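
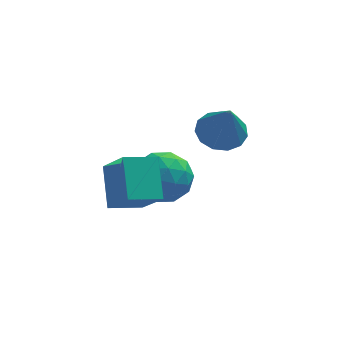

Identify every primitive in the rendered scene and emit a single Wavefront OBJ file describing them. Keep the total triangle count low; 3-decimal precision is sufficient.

v 0.445 0.881 2.051
v 1.368 0.718 1.847
v 0.675 0.059 3.749
v 1.348 1.203 2.084
v 1.041 1.586 2.312
v 0.545 1.746 2.457
v 0.017 1.63 2.473
v -0.376 1.277 2.355
v -0.508 0.798 2.141
v -0.338 0.346 1.898
v 0.081 0.063 1.705
v 0.615 0.04 1.621
v 1.095 0.284 1.674
v -2.498 2.353 -1.136
v -1.551 2.608 -0.428
v -1.669 0.652 -1.632
v -0.722 0.907 -0.924
v -1.799 0.668 -0.43
v -2.312 1.719 -0.123
v -0.908 1.541 -1.937
v -1.421 2.592 -1.63
v -0.569 2.106 -0.923
v -1.119 1.566 0.008
v -2.101 1.694 -2.068
v -2.651 1.154 -1.137
v -2.097 2.63 -0.738
v -1.123 0.63 -1.322
v -1.756 0.489 -1.031
v -1.199 0.639 -0.615
v -2.544 2.107 -0.559
v -1.988 2.257 -0.143
v -2.134 1.117 -0.144
v -1.232 1.003 -1.917
v -0.676 1.153 -1.501
v -2.021 2.621 -1.445
v -1.464 2.771 -1.029
v -1.086 2.143 -1.916
v -0.963 2.485 -0.614
v -0.476 1.485 -0.905
v -0.586 1.858 -1.5
v -0.887 2.476 -1.32
v -1.287 2.168 -0.066
v -0.8 1.167 -0.358
v -1.433 1.027 -0.067
v -1.734 1.645 0.113
v -0.709 1.872 -0.357
v -2.42 2.093 -1.702
v -1.933 1.092 -1.994
v -1.486 1.615 -2.173
v -1.787 2.233 -1.993
v -2.744 1.775 -1.155
v -2.257 0.775 -1.446
v -2.333 0.784 -0.74
v -2.634 1.402 -0.56
v -2.511 1.388 -1.703
v -3.666 -1.655 0.051
v -2.98 -2.652 1.316
v -3.781 -0.283 1.195
v -3.095 -1.28 2.46
v -2.445 -1.26 -0.3
v -1.759 -2.257 0.965
v -2.56 0.112 0.844
v -1.874 -0.885 2.109
f 2 1 4
f 2 4 3
f 4 1 5
f 4 5 3
f 5 1 6
f 5 6 3
f 6 1 7
f 6 7 3
f 7 1 8
f 7 8 3
f 8 1 9
f 8 9 3
f 9 1 10
f 9 10 3
f 10 1 11
f 10 11 3
f 11 1 12
f 11 12 3
f 12 1 13
f 12 13 3
f 13 1 2
f 13 2 3
f 14 51 30
f 51 25 54
f 30 54 19
f 51 54 30
f 14 30 26
f 30 19 31
f 26 31 15
f 30 31 26
f 14 26 35
f 26 15 36
f 35 36 21
f 26 36 35
f 14 35 47
f 35 21 50
f 47 50 24
f 35 50 47
f 14 47 51
f 47 24 55
f 51 55 25
f 47 55 51
f 15 31 42
f 31 19 45
f 42 45 23
f 31 45 42
f 19 54 32
f 54 25 53
f 32 53 18
f 54 53 32
f 25 55 52
f 55 24 48
f 52 48 16
f 55 48 52
f 24 50 49
f 50 21 37
f 49 37 20
f 50 37 49
f 21 36 41
f 36 15 38
f 41 38 22
f 36 38 41
f 17 43 29
f 43 23 44
f 29 44 18
f 43 44 29
f 17 29 27
f 29 18 28
f 27 28 16
f 29 28 27
f 17 27 34
f 27 16 33
f 34 33 20
f 27 33 34
f 17 34 39
f 34 20 40
f 39 40 22
f 34 40 39
f 17 39 43
f 39 22 46
f 43 46 23
f 39 46 43
f 18 44 32
f 44 23 45
f 32 45 19
f 44 45 32
f 16 28 52
f 28 18 53
f 52 53 25
f 28 53 52
f 20 33 49
f 33 16 48
f 49 48 24
f 33 48 49
f 22 40 41
f 40 20 37
f 41 37 21
f 40 37 41
f 23 46 42
f 46 22 38
f 42 38 15
f 46 38 42
f 57 59 56
f 60 57 56
f 56 59 58
f 58 60 56
f 57 63 59
f 61 57 60
f 61 63 57
f 59 63 58
f 62 60 58
f 58 63 62
f 62 61 60
f 63 61 62



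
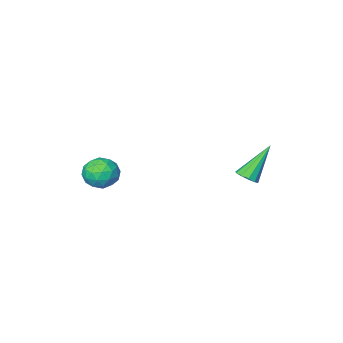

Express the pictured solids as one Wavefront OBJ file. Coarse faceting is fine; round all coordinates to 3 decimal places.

v 1.409 -1.786 -2.217
v 2.204 -1.585 -2.219
v 1.696 -2.915 -1.581
v 2.491 -2.714 -1.583
v 1.963 -2.29 -1.121
v 1.785 -1.592 -1.514
v 2.115 -2.908 -2.286
v 1.937 -2.21 -2.679
v 2.64 -2.278 -2.262
v 2.546 -1.896 -1.542
v 1.354 -2.604 -2.258
v 1.26 -2.222 -1.538
v 1.781 -1.587 -2.274
v 2.119 -2.913 -1.526
v 1.808 -2.664 -1.254
v 2.276 -2.546 -1.256
v 1.535 -1.591 -1.86
v 2.002 -1.473 -1.861
v 1.86 -1.887 -1.215
v 1.898 -3.027 -1.939
v 2.365 -2.909 -1.94
v 1.624 -1.954 -2.544
v 2.092 -1.836 -2.546
v 2.04 -2.613 -2.585
v 2.505 -1.876 -2.3
v 2.674 -2.539 -1.926
v 2.453 -2.653 -2.339
v 2.348 -2.243 -2.571
v 2.449 -1.651 -1.877
v 2.619 -2.315 -1.503
v 2.308 -2.066 -1.232
v 2.203 -1.656 -1.463
v 2.706 -2.059 -1.902
v 1.281 -2.185 -2.297
v 1.451 -2.849 -1.923
v 1.697 -2.844 -2.337
v 1.592 -2.434 -2.568
v 1.226 -1.961 -1.874
v 1.395 -2.624 -1.5
v 1.552 -2.257 -1.229
v 1.447 -1.847 -1.461
v 1.194 -2.441 -1.898
v -2.861 1.012 -1.899
v -2.449 0.874 -1.595
v -3.979 0.968 -0.401
v -2.467 1.201 -1.599
v -2.635 1.456 -1.718
v -2.89 1.541 -1.906
v -3.134 1.424 -2.091
v -3.273 1.149 -2.203
v -3.255 0.822 -2.199
v -3.086 0.568 -2.08
v -2.831 0.483 -1.893
v -2.588 0.6 -1.707
f 1 38 17
f 38 12 41
f 17 41 6
f 38 41 17
f 1 17 13
f 17 6 18
f 13 18 2
f 17 18 13
f 1 13 22
f 13 2 23
f 22 23 8
f 13 23 22
f 1 22 34
f 22 8 37
f 34 37 11
f 22 37 34
f 1 34 38
f 34 11 42
f 38 42 12
f 34 42 38
f 2 18 29
f 18 6 32
f 29 32 10
f 18 32 29
f 6 41 19
f 41 12 40
f 19 40 5
f 41 40 19
f 12 42 39
f 42 11 35
f 39 35 3
f 42 35 39
f 11 37 36
f 37 8 24
f 36 24 7
f 37 24 36
f 8 23 28
f 23 2 25
f 28 25 9
f 23 25 28
f 4 30 16
f 30 10 31
f 16 31 5
f 30 31 16
f 4 16 14
f 16 5 15
f 14 15 3
f 16 15 14
f 4 14 21
f 14 3 20
f 21 20 7
f 14 20 21
f 4 21 26
f 21 7 27
f 26 27 9
f 21 27 26
f 4 26 30
f 26 9 33
f 30 33 10
f 26 33 30
f 5 31 19
f 31 10 32
f 19 32 6
f 31 32 19
f 3 15 39
f 15 5 40
f 39 40 12
f 15 40 39
f 7 20 36
f 20 3 35
f 36 35 11
f 20 35 36
f 9 27 28
f 27 7 24
f 28 24 8
f 27 24 28
f 10 33 29
f 33 9 25
f 29 25 2
f 33 25 29
f 44 43 46
f 44 46 45
f 46 43 47
f 46 47 45
f 47 43 48
f 47 48 45
f 48 43 49
f 48 49 45
f 49 43 50
f 49 50 45
f 50 43 51
f 50 51 45
f 51 43 52
f 51 52 45
f 52 43 53
f 52 53 45
f 53 43 54
f 53 54 45
f 54 43 44
f 54 44 45



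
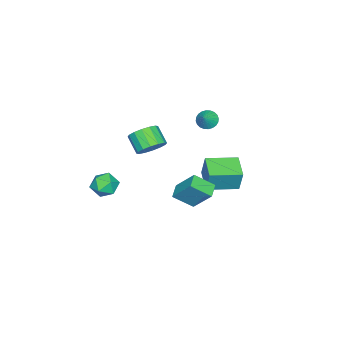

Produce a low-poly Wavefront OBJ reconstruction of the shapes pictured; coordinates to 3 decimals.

v -3.403 2.446 3.381
v -2.926 2.469 2.856
v -2.597 2.574 4.119
v -2.992 2.737 2.881
v -3.12 2.961 2.982
v -3.292 3.106 3.145
v -3.48 3.15 3.343
v -3.657 3.088 3.547
v -3.795 2.927 3.725
v -3.873 2.694 3.852
v -3.88 2.422 3.907
v -3.814 2.154 3.881
v -3.686 1.931 3.78
v -3.514 1.786 3.618
v -3.326 1.741 3.42
v -3.149 1.804 3.216
v -3.011 1.964 3.037
v -2.933 2.198 2.911
v 0.771 0.926 2.914
v 1.626 0.474 2.982
v 1.085 -0.418 3.855
v 0.229 0.034 3.786
v 1.634 0.823 3.344
v 1.093 -0.069 4.216
v 1.41 1.199 3.59
v 0.869 0.307 4.462
v 1.015 1.502 3.654
v 0.474 0.611 4.527
v 0.555 1.651 3.521
v 0.014 0.759 4.393
v 0.152 1.605 3.224
v -0.389 0.714 4.097
v -0.085 1.378 2.845
v -0.626 0.486 3.718
v -0.093 1.029 2.484
v -0.634 0.137 3.356
v 0.131 0.653 2.238
v -0.41 -0.239 3.11
v 0.526 0.349 2.173
v -0.015 -0.542 3.046
v 0.986 0.201 2.307
v 0.445 -0.691 3.179
v 1.389 0.246 2.603
v 0.848 -0.645 3.476
v 0.471 3.783 -0.514
v 1.043 2.686 0.37
v 0.604 5.045 0.966
v 1.176 3.949 1.85
v 1.404 4.031 -0.81
v 1.976 2.935 0.074
v 1.537 5.294 0.67
v 2.109 4.197 1.554
v 3.296 0.178 1.267
v 4.095 0.041 1.755
v 3.525 -1.141 0.525
v 4.324 -1.278 1.013
v 3.487 -1.33 1.451
v 3.346 -0.515 1.91
v 4.274 -0.585 0.37
v 4.133 0.23 0.829
v 4.7 -0.43 1.201
v 4.213 -0.891 1.869
v 3.407 -0.209 0.411
v 2.92 -0.67 1.079
v -3.991 1.779 -2.078
v -3.769 2.141 -0.483
v -5.269 3.422 -2.272
v -5.047 3.783 -0.677
v -2.673 2.757 -2.483
v -2.451 3.118 -0.888
v -3.951 4.399 -2.677
v -3.729 4.761 -1.082
f 2 1 4
f 2 4 3
f 4 1 5
f 4 5 3
f 5 1 6
f 5 6 3
f 6 1 7
f 6 7 3
f 7 1 8
f 7 8 3
f 8 1 9
f 8 9 3
f 9 1 10
f 9 10 3
f 10 1 11
f 10 11 3
f 11 1 12
f 11 12 3
f 12 1 13
f 12 13 3
f 13 1 14
f 13 14 3
f 14 1 15
f 14 15 3
f 15 1 16
f 15 16 3
f 16 1 17
f 16 17 3
f 17 1 18
f 17 18 3
f 18 1 2
f 18 2 3
f 20 19 23
f 20 23 21
f 21 23 24
f 21 24 22
f 23 19 25
f 23 25 24
f 24 25 26
f 24 26 22
f 25 19 27
f 25 27 26
f 26 27 28
f 26 28 22
f 27 19 29
f 27 29 28
f 28 29 30
f 28 30 22
f 29 19 31
f 29 31 30
f 30 31 32
f 30 32 22
f 31 19 33
f 31 33 32
f 32 33 34
f 32 34 22
f 33 19 35
f 33 35 34
f 34 35 36
f 34 36 22
f 35 19 37
f 35 37 36
f 36 37 38
f 36 38 22
f 37 19 39
f 37 39 38
f 38 39 40
f 38 40 22
f 39 19 41
f 39 41 40
f 40 41 42
f 40 42 22
f 41 19 43
f 41 43 42
f 42 43 44
f 42 44 22
f 43 19 20
f 43 20 44
f 44 20 21
f 44 21 22
f 46 48 45
f 49 46 45
f 45 48 47
f 47 49 45
f 46 52 48
f 50 46 49
f 50 52 46
f 48 52 47
f 51 49 47
f 47 52 51
f 51 50 49
f 52 50 51
f 53 64 58
f 53 58 54
f 53 54 60
f 53 60 63
f 53 63 64
f 54 58 62
f 58 64 57
f 64 63 55
f 63 60 59
f 60 54 61
f 56 62 57
f 56 57 55
f 56 55 59
f 56 59 61
f 56 61 62
f 57 62 58
f 55 57 64
f 59 55 63
f 61 59 60
f 62 61 54
f 66 68 65
f 69 66 65
f 65 68 67
f 67 69 65
f 66 72 68
f 70 66 69
f 70 72 66
f 68 72 67
f 71 69 67
f 67 72 71
f 71 70 69
f 72 70 71



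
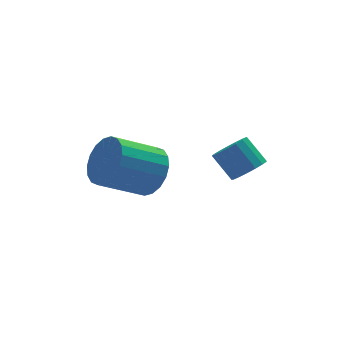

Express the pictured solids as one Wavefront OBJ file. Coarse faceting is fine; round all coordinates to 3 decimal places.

v 2.884 -3.453 -1.204
v 3.531 -3.352 -0.956
v 3.103 -2.646 -0.128
v 2.456 -2.747 -0.376
v 3.493 -3.109 -1.183
v 3.065 -2.402 -0.355
v 3.316 -2.945 -1.415
v 2.888 -2.238 -0.587
v 3.04 -2.897 -1.599
v 2.612 -2.19 -0.771
v 2.728 -2.976 -1.692
v 2.3 -2.269 -0.864
v 2.452 -3.165 -1.673
v 2.024 -2.458 -0.845
v 2.275 -3.42 -1.547
v 1.847 -2.713 -0.719
v 2.237 -3.683 -1.343
v 1.809 -2.976 -0.514
v 2.348 -3.893 -1.106
v 1.92 -3.186 -0.278
v 2.581 -4.002 -0.892
v 2.154 -3.295 -0.064
v 2.884 -3.986 -0.75
v 2.456 -3.279 0.079
v 3.187 -3.847 -0.711
v 2.759 -3.141 0.117
v 3.42 -3.619 -0.786
v 2.992 -2.912 0.042
v 0.116 -1.54 -1.866
v 0.63 -1.4 -0.996
v -1.002 -1.439 -0.025
v -1.516 -1.58 -0.894
v 0.54 -0.975 -1.13
v -1.092 -1.015 -0.159
v 0.366 -0.663 -1.409
v -1.266 -0.703 -0.438
v 0.143 -0.524 -1.779
v -1.49 -0.564 -0.808
v -0.086 -0.587 -2.167
v -1.718 -0.626 -1.195
v -0.275 -0.838 -2.494
v -1.907 -0.878 -1.523
v -0.386 -1.229 -2.697
v -2.018 -1.268 -1.726
v -0.398 -1.681 -2.735
v -2.03 -1.72 -1.764
v -0.308 -2.105 -2.601
v -1.94 -2.145 -1.63
v -0.134 -2.417 -2.322
v -1.766 -2.457 -1.351
v 0.09 -2.556 -1.952
v -1.543 -2.596 -0.981
v 0.318 -2.494 -1.565
v -1.314 -2.533 -0.593
v 0.507 -2.242 -1.237
v -1.125 -2.282 -0.266
v 0.618 -1.852 -1.034
v -1.014 -1.891 -0.063
f 2 1 5
f 2 5 3
f 3 5 6
f 3 6 4
f 5 1 7
f 5 7 6
f 6 7 8
f 6 8 4
f 7 1 9
f 7 9 8
f 8 9 10
f 8 10 4
f 9 1 11
f 9 11 10
f 10 11 12
f 10 12 4
f 11 1 13
f 11 13 12
f 12 13 14
f 12 14 4
f 13 1 15
f 13 15 14
f 14 15 16
f 14 16 4
f 15 1 17
f 15 17 16
f 16 17 18
f 16 18 4
f 17 1 19
f 17 19 18
f 18 19 20
f 18 20 4
f 19 1 21
f 19 21 20
f 20 21 22
f 20 22 4
f 21 1 23
f 21 23 22
f 22 23 24
f 22 24 4
f 23 1 25
f 23 25 24
f 24 25 26
f 24 26 4
f 25 1 27
f 25 27 26
f 26 27 28
f 26 28 4
f 27 1 2
f 27 2 28
f 28 2 3
f 28 3 4
f 30 29 33
f 30 33 31
f 31 33 34
f 31 34 32
f 33 29 35
f 33 35 34
f 34 35 36
f 34 36 32
f 35 29 37
f 35 37 36
f 36 37 38
f 36 38 32
f 37 29 39
f 37 39 38
f 38 39 40
f 38 40 32
f 39 29 41
f 39 41 40
f 40 41 42
f 40 42 32
f 41 29 43
f 41 43 42
f 42 43 44
f 42 44 32
f 43 29 45
f 43 45 44
f 44 45 46
f 44 46 32
f 45 29 47
f 45 47 46
f 46 47 48
f 46 48 32
f 47 29 49
f 47 49 48
f 48 49 50
f 48 50 32
f 49 29 51
f 49 51 50
f 50 51 52
f 50 52 32
f 51 29 53
f 51 53 52
f 52 53 54
f 52 54 32
f 53 29 55
f 53 55 54
f 54 55 56
f 54 56 32
f 55 29 57
f 55 57 56
f 56 57 58
f 56 58 32
f 57 29 30
f 57 30 58
f 58 30 31
f 58 31 32



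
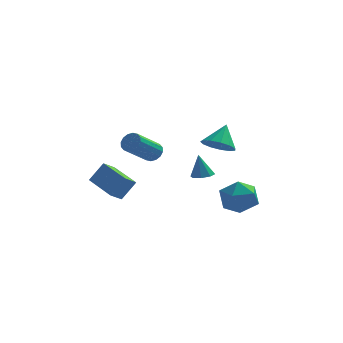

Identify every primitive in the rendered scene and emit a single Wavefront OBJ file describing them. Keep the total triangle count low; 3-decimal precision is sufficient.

v 2.817 -0.583 -1.755
v 3.977 -0.951 -1.676
v 2.363 -2.229 -2.744
v 3.523 -2.597 -2.665
v 2.827 -2.554 -1.664
v 3.108 -1.537 -1.053
v 3.232 -1.643 -3.367
v 3.513 -0.626 -2.756
v 4.234 -1.606 -2.672
v 3.983 -2.169 -1.62
v 2.357 -1.011 -2.8
v 2.106 -1.574 -1.748
v 1.265 -2.459 -0.201
v 1.914 -2.483 -0.081
v 1.015 -2.241 1.201
v 1.753 -2.015 -0.183
v 1.306 -1.808 -0.295
v 0.836 -1.982 -0.352
v 0.616 -2.435 -0.32
v 0.777 -2.903 -0.218
v 1.223 -3.111 -0.106
v 1.694 -2.937 -0.049
v 1.895 1.295 0.361
v 2.516 1.814 -0.26
v 2.305 2.265 1.579
v 2.003 2.071 -0.293
v 1.456 2.081 -0.118
v 1.048 1.843 0.21
v 0.909 1.43 0.585
v 1.084 0.974 0.889
v 1.516 0.621 1.025
v 2.068 0.481 0.951
v 2.566 0.6 0.689
v 2.851 0.94 0.323
v 2.832 1.392 -0.031
v -1.847 3.139 -1.074
v -1.483 3.376 -0.537
v -2.61 2.097 0.79
v -2.973 1.861 0.254
v -1.763 3.596 -0.563
v -2.89 2.317 0.764
v -2.066 3.693 -0.726
v -3.193 2.415 0.601
v -2.309 3.643 -0.982
v -3.436 2.364 0.345
v -2.429 3.457 -1.262
v -3.556 2.178 0.065
v -2.393 3.186 -1.492
v -3.52 1.908 -0.165
v -2.21 2.903 -1.61
v -3.337 1.624 -0.283
v -1.93 2.683 -1.584
v -3.057 1.404 -0.257
v -1.627 2.585 -1.421
v -2.754 1.307 -0.094
v -1.384 2.636 -1.165
v -2.511 1.357 0.162
v -1.264 2.822 -0.885
v -2.391 1.543 0.442
v -1.3 3.092 -0.655
v -2.427 1.814 0.672
v -3.064 -2.448 -2.155
v -3.6 -3.01 -1.608
v -4.387 -0.842 -1.804
v -4.923 -1.404 -1.256
v -2.317 -2.076 -1.044
v -2.853 -2.638 -0.496
v -3.64 -0.47 -0.692
v -4.176 -1.032 -0.145
f 1 12 6
f 1 6 2
f 1 2 8
f 1 8 11
f 1 11 12
f 2 6 10
f 6 12 5
f 12 11 3
f 11 8 7
f 8 2 9
f 4 10 5
f 4 5 3
f 4 3 7
f 4 7 9
f 4 9 10
f 5 10 6
f 3 5 12
f 7 3 11
f 9 7 8
f 10 9 2
f 14 13 16
f 14 16 15
f 16 13 17
f 16 17 15
f 17 13 18
f 17 18 15
f 18 13 19
f 18 19 15
f 19 13 20
f 19 20 15
f 20 13 21
f 20 21 15
f 21 13 22
f 21 22 15
f 22 13 14
f 22 14 15
f 24 23 26
f 24 26 25
f 26 23 27
f 26 27 25
f 27 23 28
f 27 28 25
f 28 23 29
f 28 29 25
f 29 23 30
f 29 30 25
f 30 23 31
f 30 31 25
f 31 23 32
f 31 32 25
f 32 23 33
f 32 33 25
f 33 23 34
f 33 34 25
f 34 23 35
f 34 35 25
f 35 23 24
f 35 24 25
f 37 36 40
f 37 40 38
f 38 40 41
f 38 41 39
f 40 36 42
f 40 42 41
f 41 42 43
f 41 43 39
f 42 36 44
f 42 44 43
f 43 44 45
f 43 45 39
f 44 36 46
f 44 46 45
f 45 46 47
f 45 47 39
f 46 36 48
f 46 48 47
f 47 48 49
f 47 49 39
f 48 36 50
f 48 50 49
f 49 50 51
f 49 51 39
f 50 36 52
f 50 52 51
f 51 52 53
f 51 53 39
f 52 36 54
f 52 54 53
f 53 54 55
f 53 55 39
f 54 36 56
f 54 56 55
f 55 56 57
f 55 57 39
f 56 36 58
f 56 58 57
f 57 58 59
f 57 59 39
f 58 36 60
f 58 60 59
f 59 60 61
f 59 61 39
f 60 36 37
f 60 37 61
f 61 37 38
f 61 38 39
f 63 65 62
f 66 63 62
f 62 65 64
f 64 66 62
f 63 69 65
f 67 63 66
f 67 69 63
f 65 69 64
f 68 66 64
f 64 69 68
f 68 67 66
f 69 67 68



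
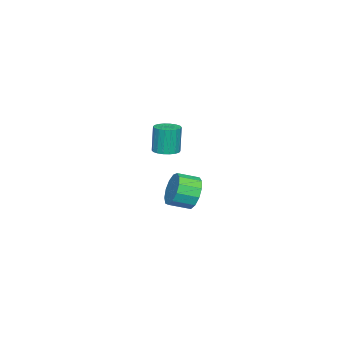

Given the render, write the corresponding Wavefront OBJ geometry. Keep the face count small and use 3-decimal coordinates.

v -2.547 -3.961 -2.306
v -1.98 -3.521 -2.248
v -2.146 -3.519 -0.637
v -2.713 -3.959 -0.694
v -2.226 -3.318 -2.274
v -2.392 -3.315 -0.662
v -2.536 -3.241 -2.306
v -2.701 -3.239 -0.694
v -2.848 -3.308 -2.338
v -3.013 -3.305 -0.726
v -3.1 -3.504 -2.363
v -3.266 -3.501 -0.752
v -3.243 -3.79 -2.378
v -3.408 -3.787 -0.766
v -3.248 -4.111 -2.378
v -3.414 -4.108 -0.766
v -3.114 -4.401 -2.363
v -3.28 -4.399 -0.752
v -2.868 -4.605 -2.338
v -3.034 -4.602 -0.726
v -2.559 -4.681 -2.306
v -2.724 -4.679 -0.694
v -2.247 -4.615 -2.274
v -2.412 -4.612 -0.662
v -1.994 -4.419 -2.248
v -2.16 -4.416 -0.637
v -1.852 -4.133 -2.234
v -2.017 -4.13 -0.622
v -1.846 -3.812 -2.234
v -2.012 -3.809 -0.622
v 3.303 -0.006 -2.003
v 3.909 0.075 -2.757
v 4.483 -0.814 -2.39
v 3.877 -0.894 -1.637
v 4.122 0.378 -2.355
v 4.696 -0.511 -1.988
v 4.074 0.56 -1.841
v 4.649 -0.329 -1.474
v 3.782 0.562 -1.379
v 4.356 -0.327 -1.012
v 3.338 0.384 -1.116
v 3.912 -0.505 -0.749
v 2.882 0.082 -1.134
v 3.457 -0.807 -0.767
v 2.561 -0.247 -1.428
v 3.135 -1.136 -1.061
v 2.474 -0.5 -1.905
v 3.048 -1.389 -1.538
v 2.651 -0.596 -2.413
v 3.225 -1.485 -2.046
v 3.035 -0.504 -2.791
v 3.609 -1.393 -2.424
v 3.504 -0.254 -2.919
v 4.078 -1.143 -2.552
f 2 1 5
f 2 5 3
f 3 5 6
f 3 6 4
f 5 1 7
f 5 7 6
f 6 7 8
f 6 8 4
f 7 1 9
f 7 9 8
f 8 9 10
f 8 10 4
f 9 1 11
f 9 11 10
f 10 11 12
f 10 12 4
f 11 1 13
f 11 13 12
f 12 13 14
f 12 14 4
f 13 1 15
f 13 15 14
f 14 15 16
f 14 16 4
f 15 1 17
f 15 17 16
f 16 17 18
f 16 18 4
f 17 1 19
f 17 19 18
f 18 19 20
f 18 20 4
f 19 1 21
f 19 21 20
f 20 21 22
f 20 22 4
f 21 1 23
f 21 23 22
f 22 23 24
f 22 24 4
f 23 1 25
f 23 25 24
f 24 25 26
f 24 26 4
f 25 1 27
f 25 27 26
f 26 27 28
f 26 28 4
f 27 1 29
f 27 29 28
f 28 29 30
f 28 30 4
f 29 1 2
f 29 2 30
f 30 2 3
f 30 3 4
f 32 31 35
f 32 35 33
f 33 35 36
f 33 36 34
f 35 31 37
f 35 37 36
f 36 37 38
f 36 38 34
f 37 31 39
f 37 39 38
f 38 39 40
f 38 40 34
f 39 31 41
f 39 41 40
f 40 41 42
f 40 42 34
f 41 31 43
f 41 43 42
f 42 43 44
f 42 44 34
f 43 31 45
f 43 45 44
f 44 45 46
f 44 46 34
f 45 31 47
f 45 47 46
f 46 47 48
f 46 48 34
f 47 31 49
f 47 49 48
f 48 49 50
f 48 50 34
f 49 31 51
f 49 51 50
f 50 51 52
f 50 52 34
f 51 31 53
f 51 53 52
f 52 53 54
f 52 54 34
f 53 31 32
f 53 32 54
f 54 32 33
f 54 33 34



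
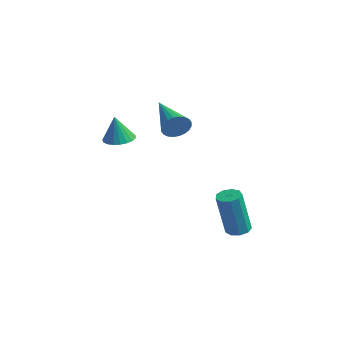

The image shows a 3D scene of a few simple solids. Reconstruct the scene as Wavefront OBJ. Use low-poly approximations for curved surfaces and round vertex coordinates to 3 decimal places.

v 3.526 3.607 -4.289
v 3.851 4.004 -4.202
v 3.999 3.449 -2.224
v 3.674 3.053 -2.311
v 3.515 4.108 -4.148
v 3.663 3.553 -2.17
v 3.184 3.977 -4.16
v 3.332 3.423 -2.182
v 3.013 3.674 -4.232
v 3.161 3.119 -2.254
v 3.083 3.339 -4.331
v 3.23 2.784 -2.353
v 3.359 3.13 -4.411
v 3.507 2.575 -2.432
v 3.714 3.144 -4.433
v 3.862 2.59 -2.455
v 3.981 3.375 -4.388
v 4.129 2.821 -2.41
v 4.035 3.715 -4.297
v 4.183 3.16 -2.319
v -1.664 1.386 -0.719
v -1.195 1.859 -0.649
v -1.616 1.154 0.519
v -1.43 2.004 -0.612
v -1.705 2.043 -0.594
v -1.974 1.967 -0.598
v -2.188 1.792 -0.623
v -2.312 1.546 -0.664
v -2.324 1.272 -0.714
v -2.222 1.018 -0.766
v -2.023 0.827 -0.809
v -1.763 0.734 -0.837
v -1.485 0.752 -0.844
v -1.238 0.881 -0.83
v -1.065 1.096 -0.796
v -0.995 1.362 -0.749
v -1.041 1.632 -0.697
v 1 2.393 0.562
v 1.226 2.64 1.096
v -0.94 2.787 1.198
v 1.218 2.838 0.951
v 1.178 2.969 0.746
v 1.11 3.011 0.514
v 1.026 2.96 0.289
v 0.938 2.822 0.105
v 0.859 2.619 -0.009
v 0.802 2.381 -0.036
v 0.775 2.145 0.029
v 0.783 1.947 0.174
v 0.823 1.817 0.378
v 0.891 1.774 0.611
v 0.975 1.826 0.836
v 1.063 1.964 1.019
v 1.141 2.167 1.133
v 1.199 2.405 1.16
f 2 1 5
f 2 5 3
f 3 5 6
f 3 6 4
f 5 1 7
f 5 7 6
f 6 7 8
f 6 8 4
f 7 1 9
f 7 9 8
f 8 9 10
f 8 10 4
f 9 1 11
f 9 11 10
f 10 11 12
f 10 12 4
f 11 1 13
f 11 13 12
f 12 13 14
f 12 14 4
f 13 1 15
f 13 15 14
f 14 15 16
f 14 16 4
f 15 1 17
f 15 17 16
f 16 17 18
f 16 18 4
f 17 1 19
f 17 19 18
f 18 19 20
f 18 20 4
f 19 1 2
f 19 2 20
f 20 2 3
f 20 3 4
f 22 21 24
f 22 24 23
f 24 21 25
f 24 25 23
f 25 21 26
f 25 26 23
f 26 21 27
f 26 27 23
f 27 21 28
f 27 28 23
f 28 21 29
f 28 29 23
f 29 21 30
f 29 30 23
f 30 21 31
f 30 31 23
f 31 21 32
f 31 32 23
f 32 21 33
f 32 33 23
f 33 21 34
f 33 34 23
f 34 21 35
f 34 35 23
f 35 21 36
f 35 36 23
f 36 21 37
f 36 37 23
f 37 21 22
f 37 22 23
f 39 38 41
f 39 41 40
f 41 38 42
f 41 42 40
f 42 38 43
f 42 43 40
f 43 38 44
f 43 44 40
f 44 38 45
f 44 45 40
f 45 38 46
f 45 46 40
f 46 38 47
f 46 47 40
f 47 38 48
f 47 48 40
f 48 38 49
f 48 49 40
f 49 38 50
f 49 50 40
f 50 38 51
f 50 51 40
f 51 38 52
f 51 52 40
f 52 38 53
f 52 53 40
f 53 38 54
f 53 54 40
f 54 38 55
f 54 55 40
f 55 38 39
f 55 39 40



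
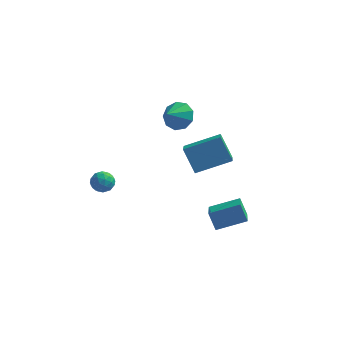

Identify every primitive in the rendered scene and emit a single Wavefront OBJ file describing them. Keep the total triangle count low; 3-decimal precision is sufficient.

v 2.489 -0.315 -0.718
v 4.043 0.356 -0.165
v 2.04 1.462 -1.614
v 3.593 2.133 -1.061
v 2.987 -0.673 -1.679
v 4.54 -0.002 -1.126
v 2.537 1.104 -2.575
v 4.091 1.775 -2.022
v -4.39 1.437 -0.363
v -3.742 1.619 -0.065
v -3.898 0.461 -0.835
v -3.25 0.643 -0.537
v -3.808 0.431 -0.105
v -4.111 1.035 0.186
v -3.529 1.045 -1.086
v -3.832 1.649 -0.795
v -3.21 1.377 -0.512
v -3.382 0.998 0.094
v -4.258 1.082 -0.994
v -4.43 0.703 -0.388
v -4.109 1.614 -0.173
v -3.531 0.466 -0.727
v -3.859 0.341 -0.473
v -3.478 0.448 -0.298
v -4.326 1.27 -0.025
v -3.945 1.377 0.15
v -3.984 0.679 0.127
v -3.695 0.703 -1.05
v -3.314 0.81 -0.875
v -4.162 1.632 -0.602
v -3.781 1.739 -0.427
v -3.656 1.401 -1.027
v -3.415 1.579 -0.26
v -3.126 1.005 -0.538
v -3.29 1.241 -0.861
v -3.469 1.596 -0.689
v -3.517 1.356 0.096
v -3.228 0.781 -0.181
v -3.555 0.657 0.073
v -3.734 1.012 0.244
v -3.204 1.213 -0.166
v -4.412 1.299 -0.719
v -4.123 0.724 -0.996
v -3.906 1.068 -1.144
v -4.085 1.423 -0.973
v -4.514 1.075 -0.362
v -4.225 0.501 -0.64
v -4.171 0.484 -0.211
v -4.35 0.839 -0.039
v -4.436 0.867 -0.734
v 0.11 3.304 1.7
v 0.507 1.763 2.563
v 1.937 4.188 2.438
v 2.334 2.648 3.301
v 0.926 2.752 0.339
v 1.323 1.212 1.202
v 2.753 3.637 1.077
v 3.15 2.096 1.94
v -0.484 4.305 3.377
v 0.427 3.971 3.378
v -0.856 3.295 4.123
v 0.335 4.383 3.89
v -0.139 4.758 4.162
v -0.775 4.922 4.067
v -1.275 4.797 3.649
v -1.404 4.442 3.103
v -1.104 4.023 2.686
v -0.513 3.736 2.592
v 0.092 3.716 2.865
f 2 4 1
f 5 2 1
f 1 4 3
f 3 5 1
f 2 8 4
f 6 2 5
f 6 8 2
f 4 8 3
f 7 5 3
f 3 8 7
f 7 6 5
f 8 6 7
f 9 46 25
f 46 20 49
f 25 49 14
f 46 49 25
f 9 25 21
f 25 14 26
f 21 26 10
f 25 26 21
f 9 21 30
f 21 10 31
f 30 31 16
f 21 31 30
f 9 30 42
f 30 16 45
f 42 45 19
f 30 45 42
f 9 42 46
f 42 19 50
f 46 50 20
f 42 50 46
f 10 26 37
f 26 14 40
f 37 40 18
f 26 40 37
f 14 49 27
f 49 20 48
f 27 48 13
f 49 48 27
f 20 50 47
f 50 19 43
f 47 43 11
f 50 43 47
f 19 45 44
f 45 16 32
f 44 32 15
f 45 32 44
f 16 31 36
f 31 10 33
f 36 33 17
f 31 33 36
f 12 38 24
f 38 18 39
f 24 39 13
f 38 39 24
f 12 24 22
f 24 13 23
f 22 23 11
f 24 23 22
f 12 22 29
f 22 11 28
f 29 28 15
f 22 28 29
f 12 29 34
f 29 15 35
f 34 35 17
f 29 35 34
f 12 34 38
f 34 17 41
f 38 41 18
f 34 41 38
f 13 39 27
f 39 18 40
f 27 40 14
f 39 40 27
f 11 23 47
f 23 13 48
f 47 48 20
f 23 48 47
f 15 28 44
f 28 11 43
f 44 43 19
f 28 43 44
f 17 35 36
f 35 15 32
f 36 32 16
f 35 32 36
f 18 41 37
f 41 17 33
f 37 33 10
f 41 33 37
f 52 54 51
f 55 52 51
f 51 54 53
f 53 55 51
f 52 58 54
f 56 52 55
f 56 58 52
f 54 58 53
f 57 55 53
f 53 58 57
f 57 56 55
f 58 56 57
f 60 59 62
f 60 62 61
f 62 59 63
f 62 63 61
f 63 59 64
f 63 64 61
f 64 59 65
f 64 65 61
f 65 59 66
f 65 66 61
f 66 59 67
f 66 67 61
f 67 59 68
f 67 68 61
f 68 59 69
f 68 69 61
f 69 59 60
f 69 60 61



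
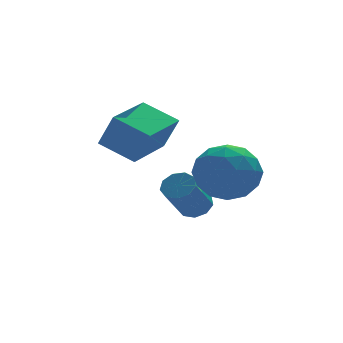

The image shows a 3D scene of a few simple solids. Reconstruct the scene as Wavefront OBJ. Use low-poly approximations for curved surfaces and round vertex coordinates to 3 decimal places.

v 0.821 -2.065 -1.345
v 1.16 -1.755 -0.944
v 0.338 -2.426 0.267
v -0.001 -2.735 -0.135
v 0.824 -1.532 -1.048
v 0.001 -2.202 0.162
v 0.486 -1.558 -1.292
v -0.336 -2.228 -0.082
v 0.305 -1.821 -1.561
v -0.517 -2.491 -0.35
v 0.366 -2.198 -1.729
v -0.457 -2.869 -0.518
v 0.64 -2.513 -1.717
v -0.183 -3.183 -0.506
v 0.998 -2.618 -1.531
v 0.176 -3.289 -0.321
v 1.274 -2.464 -1.259
v 0.451 -3.135 -0.048
v 1.338 -2.123 -1.027
v 0.515 -2.794 0.184
v -2.769 -3.378 2.228
v -2.413 -3.787 3.398
v -1.394 -2.053 2.273
v -1.038 -2.462 3.443
v -1.902 -4.258 1.657
v -1.546 -4.667 2.827
v -0.527 -2.933 1.702
v -0.171 -3.342 2.872
v 0.443 -3.322 0.033
v 1.119 -2.651 0.707
v 1.401 -4.849 0.593
v 2.077 -4.178 1.267
v 0.954 -4.337 1.541
v 0.361 -3.393 1.195
v 2.159 -4.107 0.105
v 1.566 -3.163 -0.241
v 2.179 -3.136 0.752
v 1.434 -3.278 1.639
v 1.086 -4.222 -0.339
v 0.341 -4.364 0.548
v 0.697 -2.852 0.321
v 1.823 -4.648 0.979
v 1.163 -4.741 1.14
v 1.56 -4.347 1.537
v 0.252 -3.288 0.607
v 0.649 -2.894 1.004
v 0.552 -3.885 1.494
v 1.871 -4.606 0.296
v 2.268 -4.212 0.693
v 0.96 -3.153 -0.237
v 1.357 -2.759 0.16
v 1.968 -3.615 -0.194
v 1.717 -2.743 0.743
v 2.281 -3.641 1.073
v 2.328 -3.599 0.39
v 1.98 -3.044 0.186
v 1.28 -2.826 1.265
v 1.843 -3.724 1.594
v 1.183 -3.817 1.755
v 0.834 -3.262 1.552
v 1.903 -3.112 1.291
v 0.677 -3.776 -0.294
v 1.24 -4.674 0.035
v 1.686 -4.238 -0.252
v 1.337 -3.683 -0.455
v 0.239 -3.859 0.227
v 0.803 -4.757 0.557
v 0.54 -4.456 1.114
v 0.192 -3.901 0.91
v 0.617 -4.388 0.009
f 2 1 5
f 2 5 3
f 3 5 6
f 3 6 4
f 5 1 7
f 5 7 6
f 6 7 8
f 6 8 4
f 7 1 9
f 7 9 8
f 8 9 10
f 8 10 4
f 9 1 11
f 9 11 10
f 10 11 12
f 10 12 4
f 11 1 13
f 11 13 12
f 12 13 14
f 12 14 4
f 13 1 15
f 13 15 14
f 14 15 16
f 14 16 4
f 15 1 17
f 15 17 16
f 16 17 18
f 16 18 4
f 17 1 19
f 17 19 18
f 18 19 20
f 18 20 4
f 19 1 2
f 19 2 20
f 20 2 3
f 20 3 4
f 22 24 21
f 25 22 21
f 21 24 23
f 23 25 21
f 22 28 24
f 26 22 25
f 26 28 22
f 24 28 23
f 27 25 23
f 23 28 27
f 27 26 25
f 28 26 27
f 29 66 45
f 66 40 69
f 45 69 34
f 66 69 45
f 29 45 41
f 45 34 46
f 41 46 30
f 45 46 41
f 29 41 50
f 41 30 51
f 50 51 36
f 41 51 50
f 29 50 62
f 50 36 65
f 62 65 39
f 50 65 62
f 29 62 66
f 62 39 70
f 66 70 40
f 62 70 66
f 30 46 57
f 46 34 60
f 57 60 38
f 46 60 57
f 34 69 47
f 69 40 68
f 47 68 33
f 69 68 47
f 40 70 67
f 70 39 63
f 67 63 31
f 70 63 67
f 39 65 64
f 65 36 52
f 64 52 35
f 65 52 64
f 36 51 56
f 51 30 53
f 56 53 37
f 51 53 56
f 32 58 44
f 58 38 59
f 44 59 33
f 58 59 44
f 32 44 42
f 44 33 43
f 42 43 31
f 44 43 42
f 32 42 49
f 42 31 48
f 49 48 35
f 42 48 49
f 32 49 54
f 49 35 55
f 54 55 37
f 49 55 54
f 32 54 58
f 54 37 61
f 58 61 38
f 54 61 58
f 33 59 47
f 59 38 60
f 47 60 34
f 59 60 47
f 31 43 67
f 43 33 68
f 67 68 40
f 43 68 67
f 35 48 64
f 48 31 63
f 64 63 39
f 48 63 64
f 37 55 56
f 55 35 52
f 56 52 36
f 55 52 56
f 38 61 57
f 61 37 53
f 57 53 30
f 61 53 57



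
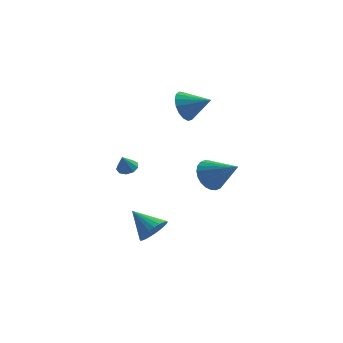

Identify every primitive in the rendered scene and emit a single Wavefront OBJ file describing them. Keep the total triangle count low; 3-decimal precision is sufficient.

v -1.513 -3.766 -4.108
v -1.147 -4.17 -3.271
v -2.807 -2.874 -3.112
v -0.938 -3.842 -3.294
v -0.817 -3.501 -3.441
v -0.802 -3.201 -3.69
v -0.895 -2.987 -4.002
v -1.083 -2.891 -4.331
v -1.335 -2.929 -4.626
v -1.616 -3.094 -4.842
v -1.88 -3.361 -4.946
v -2.089 -3.69 -4.923
v -2.21 -4.03 -4.775
v -2.225 -4.33 -4.527
v -2.132 -4.544 -4.214
v -1.944 -4.64 -3.886
v -1.691 -4.603 -3.591
v -1.411 -4.438 -3.375
v -3.373 -0.092 -1.256
v -2.826 0.177 -1.029
v -3.607 -0.488 -0.224
v -3.163 0.465 -0.994
v -3.598 0.493 -1.082
v -3.928 0.247 -1.251
v -3.998 -0.157 -1.423
v -3.776 -0.53 -1.516
v -3.365 -0.699 -1.488
v -2.958 -0.583 -1.351
v -2.745 -0.237 -1.17
v -0.201 0.72 3.399
v 0.307 1.006 2.502
v 1.301 0.38 4.141
v 0.274 1.442 2.768
v 0.132 1.713 3.179
v -0.086 1.756 3.641
v -0.331 1.562 4.046
v -0.546 1.175 4.304
v -0.682 0.683 4.354
v -0.708 0.201 4.185
v -0.617 -0.163 3.836
v -0.432 -0.325 3.387
v -0.193 -0.247 2.94
v 0.043 0.052 2.599
v 0.224 0.505 2.44
v 1.45 -1.96 -0.551
v 2.18 -1.434 -1.148
v 3.01 -2.74 0.671
v 2.093 -1.146 -0.852
v 1.908 -0.982 -0.511
v 1.653 -0.967 -0.176
v 1.367 -1.103 0.102
v 1.094 -1.37 0.281
v 0.875 -1.726 0.334
v 0.743 -2.118 0.251
v 0.719 -2.485 0.047
v 0.806 -2.773 -0.249
v 0.992 -2.937 -0.59
v 1.246 -2.952 -0.925
v 1.532 -2.816 -1.203
v 1.805 -2.55 -1.382
v 2.024 -2.193 -1.435
v 2.156 -1.802 -1.352
f 2 1 4
f 2 4 3
f 4 1 5
f 4 5 3
f 5 1 6
f 5 6 3
f 6 1 7
f 6 7 3
f 7 1 8
f 7 8 3
f 8 1 9
f 8 9 3
f 9 1 10
f 9 10 3
f 10 1 11
f 10 11 3
f 11 1 12
f 11 12 3
f 12 1 13
f 12 13 3
f 13 1 14
f 13 14 3
f 14 1 15
f 14 15 3
f 15 1 16
f 15 16 3
f 16 1 17
f 16 17 3
f 17 1 18
f 17 18 3
f 18 1 2
f 18 2 3
f 20 19 22
f 20 22 21
f 22 19 23
f 22 23 21
f 23 19 24
f 23 24 21
f 24 19 25
f 24 25 21
f 25 19 26
f 25 26 21
f 26 19 27
f 26 27 21
f 27 19 28
f 27 28 21
f 28 19 29
f 28 29 21
f 29 19 20
f 29 20 21
f 31 30 33
f 31 33 32
f 33 30 34
f 33 34 32
f 34 30 35
f 34 35 32
f 35 30 36
f 35 36 32
f 36 30 37
f 36 37 32
f 37 30 38
f 37 38 32
f 38 30 39
f 38 39 32
f 39 30 40
f 39 40 32
f 40 30 41
f 40 41 32
f 41 30 42
f 41 42 32
f 42 30 43
f 42 43 32
f 43 30 44
f 43 44 32
f 44 30 31
f 44 31 32
f 46 45 48
f 46 48 47
f 48 45 49
f 48 49 47
f 49 45 50
f 49 50 47
f 50 45 51
f 50 51 47
f 51 45 52
f 51 52 47
f 52 45 53
f 52 53 47
f 53 45 54
f 53 54 47
f 54 45 55
f 54 55 47
f 55 45 56
f 55 56 47
f 56 45 57
f 56 57 47
f 57 45 58
f 57 58 47
f 58 45 59
f 58 59 47
f 59 45 60
f 59 60 47
f 60 45 61
f 60 61 47
f 61 45 62
f 61 62 47
f 62 45 46
f 62 46 47



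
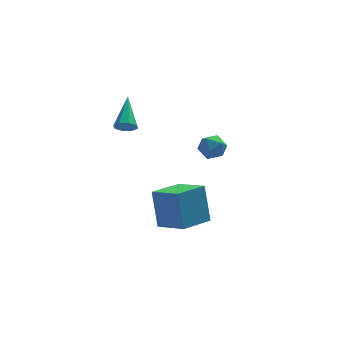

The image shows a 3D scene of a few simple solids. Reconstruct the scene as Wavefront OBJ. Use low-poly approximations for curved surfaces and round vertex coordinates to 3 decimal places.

v -0.145 -3.961 -4.243
v -0.222 -3.118 -2.365
v -1.066 -2.65 -4.869
v -1.142 -1.806 -2.991
v 1.382 -3.054 -4.589
v 1.306 -2.21 -2.711
v 0.462 -1.742 -5.215
v 0.385 -0.899 -3.337
v 1.757 -0.028 -0.899
v 2.441 -0.265 -0.614
v 1.759 -0.995 -1.706
v 2.443 -1.232 -1.421
v 1.801 -1.284 -0.984
v 1.8 -0.686 -0.486
v 2.4 -0.574 -1.834
v 2.399 0.024 -1.336
v 2.839 -0.602 -1.192
v 2.468 -1.041 -0.667
v 1.732 -0.219 -1.653
v 1.361 -0.658 -1.128
v -2.299 -1.573 1.588
v -1.953 -1.392 1.16
v -1.841 -0.027 2.612
v -2.369 -1.241 1.118
v -2.743 -1.285 1.352
v -2.858 -1.497 1.724
v -2.645 -1.754 2.017
v -2.23 -1.905 2.059
v -1.855 -1.861 1.825
v -1.741 -1.649 1.453
f 2 4 1
f 5 2 1
f 1 4 3
f 3 5 1
f 2 8 4
f 6 2 5
f 6 8 2
f 4 8 3
f 7 5 3
f 3 8 7
f 7 6 5
f 8 6 7
f 9 20 14
f 9 14 10
f 9 10 16
f 9 16 19
f 9 19 20
f 10 14 18
f 14 20 13
f 20 19 11
f 19 16 15
f 16 10 17
f 12 18 13
f 12 13 11
f 12 11 15
f 12 15 17
f 12 17 18
f 13 18 14
f 11 13 20
f 15 11 19
f 17 15 16
f 18 17 10
f 22 21 24
f 22 24 23
f 24 21 25
f 24 25 23
f 25 21 26
f 25 26 23
f 26 21 27
f 26 27 23
f 27 21 28
f 27 28 23
f 28 21 29
f 28 29 23
f 29 21 30
f 29 30 23
f 30 21 22
f 30 22 23



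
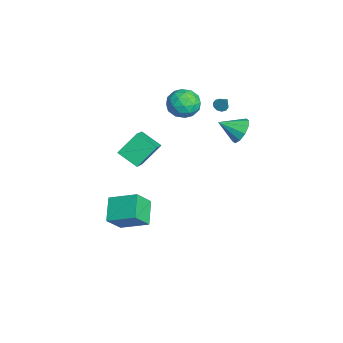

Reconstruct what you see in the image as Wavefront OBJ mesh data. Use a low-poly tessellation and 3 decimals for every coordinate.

v -0.27 3.276 3.251
v 0.718 3.115 3.12
v -0.39 1.884 4.069
v 0.643 3.434 3.651
v 0.22 3.692 4.03
v -0.391 3.792 4.111
v -0.956 3.695 3.863
v -1.259 3.438 3.382
v -1.184 3.119 2.85
v -0.761 2.86 2.472
v -0.15 2.761 2.391
v 0.415 2.858 2.638
v 0.798 -4.093 2.728
v 2.19 -4.489 3.62
v 0.31 -2.874 4.032
v 1.703 -3.27 4.923
v 1.597 -2.97 1.977
v 2.99 -3.366 2.868
v 1.11 -1.751 3.28
v 2.502 -2.147 4.172
v -3.396 0.972 4.413
v -2.429 0.803 3.744
v -3.971 -0.823 4.036
v -3.004 -0.992 3.367
v -2.899 -0.88 4.545
v -2.544 0.229 4.778
v -3.856 -0.249 3.002
v -3.501 0.86 3.235
v -2.713 0.048 2.872
v -2.122 -0.342 3.826
v -4.278 0.322 3.954
v -3.687 -0.068 4.908
v -2.862 1.045 4.112
v -3.538 -1.065 3.668
v -3.476 -0.999 4.361
v -2.908 -1.099 3.967
v -2.93 0.708 4.72
v -2.361 0.609 4.327
v -2.638 -0.381 4.797
v -4.039 -0.629 3.453
v -3.47 -0.728 3.06
v -3.492 1.079 3.813
v -2.924 0.979 3.419
v -3.762 0.361 2.983
v -2.461 0.502 3.206
v -2.799 -0.553 2.984
v -3.299 -0.116 2.769
v -3.091 0.536 2.907
v -2.113 0.273 3.767
v -2.451 -0.782 3.545
v -2.389 -0.717 4.237
v -2.181 -0.064 4.374
v -2.28 -0.171 3.254
v -3.949 0.762 4.235
v -4.287 -0.293 4.013
v -4.219 0.044 3.406
v -4.011 0.697 3.543
v -3.601 0.533 4.796
v -3.939 -0.522 4.574
v -3.309 -0.556 4.873
v -3.101 0.096 5.011
v -4.12 0.151 4.526
v -3.466 2.385 3.372
v -3.02 2.392 3.086
v -2.834 2.735 4.368
v -3.156 2.689 3.069
v -3.411 2.87 3.167
v -3.687 2.866 3.343
v -3.878 2.678 3.531
v -3.912 2.378 3.658
v -3.776 2.081 3.676
v -3.521 1.9 3.578
v -3.245 1.904 3.401
v -3.054 2.092 3.213
v -1.632 -4.035 -4.529
v -0.851 -2.273 -3.672
v -0.052 -4.272 -5.482
v 0.729 -2.51 -4.624
v -0.989 -4.95 -3.236
v -0.208 -3.188 -2.378
v 0.591 -5.187 -4.188
v 1.372 -3.425 -3.331
f 2 1 4
f 2 4 3
f 4 1 5
f 4 5 3
f 5 1 6
f 5 6 3
f 6 1 7
f 6 7 3
f 7 1 8
f 7 8 3
f 8 1 9
f 8 9 3
f 9 1 10
f 9 10 3
f 10 1 11
f 10 11 3
f 11 1 12
f 11 12 3
f 12 1 2
f 12 2 3
f 14 16 13
f 17 14 13
f 13 16 15
f 15 17 13
f 14 20 16
f 18 14 17
f 18 20 14
f 16 20 15
f 19 17 15
f 15 20 19
f 19 18 17
f 20 18 19
f 21 58 37
f 58 32 61
f 37 61 26
f 58 61 37
f 21 37 33
f 37 26 38
f 33 38 22
f 37 38 33
f 21 33 42
f 33 22 43
f 42 43 28
f 33 43 42
f 21 42 54
f 42 28 57
f 54 57 31
f 42 57 54
f 21 54 58
f 54 31 62
f 58 62 32
f 54 62 58
f 22 38 49
f 38 26 52
f 49 52 30
f 38 52 49
f 26 61 39
f 61 32 60
f 39 60 25
f 61 60 39
f 32 62 59
f 62 31 55
f 59 55 23
f 62 55 59
f 31 57 56
f 57 28 44
f 56 44 27
f 57 44 56
f 28 43 48
f 43 22 45
f 48 45 29
f 43 45 48
f 24 50 36
f 50 30 51
f 36 51 25
f 50 51 36
f 24 36 34
f 36 25 35
f 34 35 23
f 36 35 34
f 24 34 41
f 34 23 40
f 41 40 27
f 34 40 41
f 24 41 46
f 41 27 47
f 46 47 29
f 41 47 46
f 24 46 50
f 46 29 53
f 50 53 30
f 46 53 50
f 25 51 39
f 51 30 52
f 39 52 26
f 51 52 39
f 23 35 59
f 35 25 60
f 59 60 32
f 35 60 59
f 27 40 56
f 40 23 55
f 56 55 31
f 40 55 56
f 29 47 48
f 47 27 44
f 48 44 28
f 47 44 48
f 30 53 49
f 53 29 45
f 49 45 22
f 53 45 49
f 64 63 66
f 64 66 65
f 66 63 67
f 66 67 65
f 67 63 68
f 67 68 65
f 68 63 69
f 68 69 65
f 69 63 70
f 69 70 65
f 70 63 71
f 70 71 65
f 71 63 72
f 71 72 65
f 72 63 73
f 72 73 65
f 73 63 74
f 73 74 65
f 74 63 64
f 74 64 65
f 76 78 75
f 79 76 75
f 75 78 77
f 77 79 75
f 76 82 78
f 80 76 79
f 80 82 76
f 78 82 77
f 81 79 77
f 77 82 81
f 81 80 79
f 82 80 81



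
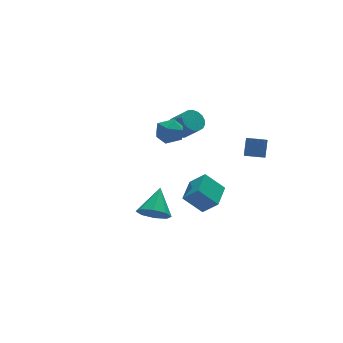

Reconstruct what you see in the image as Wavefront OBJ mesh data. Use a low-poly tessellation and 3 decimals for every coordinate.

v -4.199 -4.478 -0.106
v -3.348 -5.103 -0.198
v -3.181 -3.262 1.046
v -3.378 -4.533 -0.774
v -3.889 -3.93 -0.959
v -4.581 -3.648 -0.644
v -5.05 -3.852 -0.014
v -5.02 -4.423 0.562
v -4.51 -5.026 0.747
v -3.817 -5.307 0.432
v 2.641 -3.966 2.427
v 3.232 -3.955 2.156
v 3.69 -3.343 3.183
v 3.099 -3.354 3.453
v 3.005 -3.591 2.04
v 3.463 -2.979 3.067
v 2.608 -3.402 2.105
v 3.066 -2.79 3.132
v 2.226 -3.477 2.321
v 2.684 -2.865 3.347
v 2.038 -3.781 2.585
v 2.497 -3.169 3.612
v 2.132 -4.171 2.776
v 2.591 -3.559 3.803
v 2.465 -4.466 2.803
v 2.923 -3.854 3.83
v 2.879 -4.526 2.654
v 3.338 -3.914 3.681
v 3.182 -4.325 2.399
v 3.641 -3.713 3.425
v -0.39 2.988 1.954
v 0.478 3.433 1.561
v -0.058 1.567 1.079
v 0.81 2.012 0.686
v 0.763 1.762 1.706
v 0.558 2.64 2.247
v -0.138 2.36 0.393
v -0.343 3.238 0.934
v 0.633 3.045 0.596
v 1.191 2.675 1.408
v -0.771 2.325 1.232
v -0.213 1.955 2.044
v 1.715 4.182 0.178
v 2.308 4.754 0.425
v 2.798 3.749 1.57
v 2.205 3.178 1.322
v 2.004 4.848 0.638
v 2.494 3.844 1.783
v 1.643 4.811 0.76
v 2.134 3.807 1.905
v 1.297 4.649 0.766
v 1.787 3.645 1.911
v 1.033 4.395 0.656
v 1.523 3.39 1.801
v 0.904 4.098 0.451
v 1.394 3.094 1.596
v 0.936 3.818 0.192
v 1.426 2.814 1.337
v 1.122 3.611 -0.07
v 1.612 2.606 1.075
v 1.426 3.516 -0.283
v 1.916 2.512 0.862
v 1.786 3.553 -0.405
v 2.277 2.549 0.74
v 2.133 3.715 -0.411
v 2.623 2.711 0.734
v 2.397 3.97 -0.301
v 2.887 2.965 0.844
v 2.526 4.266 -0.096
v 3.016 3.262 1.049
v 2.494 4.546 0.163
v 2.984 3.542 1.308
v 0.504 -1.48 -3.663
v -0.531 -0.809 -2.494
v 1.648 -0.168 -3.404
v 0.612 0.504 -2.235
v 1.168 -2.264 -2.625
v 0.132 -1.592 -1.456
v 2.311 -0.951 -2.366
v 1.276 -0.28 -1.197
f 2 1 4
f 2 4 3
f 4 1 5
f 4 5 3
f 5 1 6
f 5 6 3
f 6 1 7
f 6 7 3
f 7 1 8
f 7 8 3
f 8 1 9
f 8 9 3
f 9 1 10
f 9 10 3
f 10 1 2
f 10 2 3
f 12 11 15
f 12 15 13
f 13 15 16
f 13 16 14
f 15 11 17
f 15 17 16
f 16 17 18
f 16 18 14
f 17 11 19
f 17 19 18
f 18 19 20
f 18 20 14
f 19 11 21
f 19 21 20
f 20 21 22
f 20 22 14
f 21 11 23
f 21 23 22
f 22 23 24
f 22 24 14
f 23 11 25
f 23 25 24
f 24 25 26
f 24 26 14
f 25 11 27
f 25 27 26
f 26 27 28
f 26 28 14
f 27 11 29
f 27 29 28
f 28 29 30
f 28 30 14
f 29 11 12
f 29 12 30
f 30 12 13
f 30 13 14
f 31 42 36
f 31 36 32
f 31 32 38
f 31 38 41
f 31 41 42
f 32 36 40
f 36 42 35
f 42 41 33
f 41 38 37
f 38 32 39
f 34 40 35
f 34 35 33
f 34 33 37
f 34 37 39
f 34 39 40
f 35 40 36
f 33 35 42
f 37 33 41
f 39 37 38
f 40 39 32
f 44 43 47
f 44 47 45
f 45 47 48
f 45 48 46
f 47 43 49
f 47 49 48
f 48 49 50
f 48 50 46
f 49 43 51
f 49 51 50
f 50 51 52
f 50 52 46
f 51 43 53
f 51 53 52
f 52 53 54
f 52 54 46
f 53 43 55
f 53 55 54
f 54 55 56
f 54 56 46
f 55 43 57
f 55 57 56
f 56 57 58
f 56 58 46
f 57 43 59
f 57 59 58
f 58 59 60
f 58 60 46
f 59 43 61
f 59 61 60
f 60 61 62
f 60 62 46
f 61 43 63
f 61 63 62
f 62 63 64
f 62 64 46
f 63 43 65
f 63 65 64
f 64 65 66
f 64 66 46
f 65 43 67
f 65 67 66
f 66 67 68
f 66 68 46
f 67 43 69
f 67 69 68
f 68 69 70
f 68 70 46
f 69 43 71
f 69 71 70
f 70 71 72
f 70 72 46
f 71 43 44
f 71 44 72
f 72 44 45
f 72 45 46
f 74 76 73
f 77 74 73
f 73 76 75
f 75 77 73
f 74 80 76
f 78 74 77
f 78 80 74
f 76 80 75
f 79 77 75
f 75 80 79
f 79 78 77
f 80 78 79



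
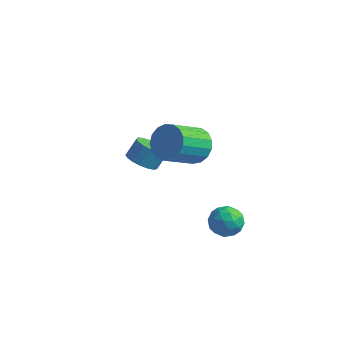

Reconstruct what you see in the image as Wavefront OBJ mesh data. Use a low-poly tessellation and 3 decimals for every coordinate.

v 2.096 -0.735 2.961
v 2.552 -0.277 3.839
v 2.021 -2.008 5.017
v 1.564 -2.465 4.139
v 2.057 -0.114 3.856
v 1.526 -1.844 5.034
v 1.571 -0.092 3.668
v 1.04 -1.823 4.846
v 1.205 -0.218 3.318
v 0.674 -1.949 4.497
v 1.043 -0.462 2.887
v 0.512 -2.193 4.065
v 1.122 -0.769 2.472
v 0.591 -2.499 3.65
v 1.424 -1.067 2.169
v 0.893 -2.798 3.348
v 1.88 -1.29 2.048
v 1.349 -3.021 3.226
v 2.385 -1.385 2.136
v 1.854 -3.116 3.314
v 2.824 -1.332 2.413
v 2.293 -3.062 3.591
v 3.096 -1.141 2.815
v 2.565 -2.872 3.993
v 3.139 -0.858 3.251
v 2.608 -2.588 4.429
v 2.943 -0.546 3.62
v 2.412 -2.276 4.798
v -1.774 0.108 -0.645
v -0.928 0.296 -0.985
v -0.681 0.939 -0.015
v -1.526 0.752 0.325
v -1.182 0.627 -1.14
v -0.934 1.271 -0.17
v -1.57 0.84 -1.182
v -1.323 1.483 -0.212
v -2.006 0.885 -1.101
v -1.758 1.528 -0.131
v -2.388 0.752 -0.915
v -2.14 1.396 0.055
v -2.629 0.472 -0.668
v -2.382 1.115 0.302
v -2.675 0.108 -0.415
v -2.427 0.752 0.555
v -2.514 -0.255 -0.215
v -2.266 0.388 0.755
v -2.183 -0.536 -0.113
v -1.936 0.108 0.857
v -1.759 -0.668 -0.134
v -1.512 -0.025 0.836
v -1.338 -0.623 -0.271
v -1.091 0.02 0.699
v -1.017 -0.41 -0.494
v -0.769 0.233 0.476
v -0.869 -0.079 -0.752
v -0.622 0.564 0.218
v 3.114 -0.037 -3.038
v 3.417 0.444 -2.229
v 4.103 -1.244 -2.691
v 4.406 -0.763 -1.882
v 3.487 -1.125 -1.927
v 2.876 -0.378 -2.141
v 4.644 -0.422 -2.779
v 4.033 0.325 -2.993
v 4.363 0.206 -2.069
v 3.648 -0.228 -1.543
v 3.872 -0.572 -3.377
v 3.157 -1.006 -2.851
v 3.179 0.31 -2.664
v 4.341 -1.11 -2.256
v 3.801 -1.322 -2.282
v 3.979 -1.04 -1.807
v 2.861 -0.173 -2.612
v 3.039 0.109 -2.137
v 3.08 -0.813 -1.959
v 4.481 -0.909 -2.783
v 4.659 -0.627 -2.308
v 3.541 0.24 -3.113
v 3.719 0.522 -2.638
v 4.44 0.013 -2.961
v 3.913 0.453 -2.095
v 4.494 -0.257 -1.891
v 4.634 -0.057 -2.418
v 4.275 0.382 -2.544
v 3.493 0.197 -1.785
v 4.074 -0.513 -1.581
v 3.534 -0.725 -1.607
v 3.174 -0.286 -1.734
v 4.048 0.057 -1.691
v 3.446 -0.287 -3.339
v 4.027 -0.997 -3.135
v 4.346 -0.514 -3.186
v 3.986 -0.075 -3.313
v 3.026 -0.543 -3.029
v 3.607 -1.253 -2.825
v 3.245 -1.182 -2.376
v 2.886 -0.743 -2.502
v 3.472 -0.857 -3.229
f 2 1 5
f 2 5 3
f 3 5 6
f 3 6 4
f 5 1 7
f 5 7 6
f 6 7 8
f 6 8 4
f 7 1 9
f 7 9 8
f 8 9 10
f 8 10 4
f 9 1 11
f 9 11 10
f 10 11 12
f 10 12 4
f 11 1 13
f 11 13 12
f 12 13 14
f 12 14 4
f 13 1 15
f 13 15 14
f 14 15 16
f 14 16 4
f 15 1 17
f 15 17 16
f 16 17 18
f 16 18 4
f 17 1 19
f 17 19 18
f 18 19 20
f 18 20 4
f 19 1 21
f 19 21 20
f 20 21 22
f 20 22 4
f 21 1 23
f 21 23 22
f 22 23 24
f 22 24 4
f 23 1 25
f 23 25 24
f 24 25 26
f 24 26 4
f 25 1 27
f 25 27 26
f 26 27 28
f 26 28 4
f 27 1 2
f 27 2 28
f 28 2 3
f 28 3 4
f 30 29 33
f 30 33 31
f 31 33 34
f 31 34 32
f 33 29 35
f 33 35 34
f 34 35 36
f 34 36 32
f 35 29 37
f 35 37 36
f 36 37 38
f 36 38 32
f 37 29 39
f 37 39 38
f 38 39 40
f 38 40 32
f 39 29 41
f 39 41 40
f 40 41 42
f 40 42 32
f 41 29 43
f 41 43 42
f 42 43 44
f 42 44 32
f 43 29 45
f 43 45 44
f 44 45 46
f 44 46 32
f 45 29 47
f 45 47 46
f 46 47 48
f 46 48 32
f 47 29 49
f 47 49 48
f 48 49 50
f 48 50 32
f 49 29 51
f 49 51 50
f 50 51 52
f 50 52 32
f 51 29 53
f 51 53 52
f 52 53 54
f 52 54 32
f 53 29 55
f 53 55 54
f 54 55 56
f 54 56 32
f 55 29 30
f 55 30 56
f 56 30 31
f 56 31 32
f 57 94 73
f 94 68 97
f 73 97 62
f 94 97 73
f 57 73 69
f 73 62 74
f 69 74 58
f 73 74 69
f 57 69 78
f 69 58 79
f 78 79 64
f 69 79 78
f 57 78 90
f 78 64 93
f 90 93 67
f 78 93 90
f 57 90 94
f 90 67 98
f 94 98 68
f 90 98 94
f 58 74 85
f 74 62 88
f 85 88 66
f 74 88 85
f 62 97 75
f 97 68 96
f 75 96 61
f 97 96 75
f 68 98 95
f 98 67 91
f 95 91 59
f 98 91 95
f 67 93 92
f 93 64 80
f 92 80 63
f 93 80 92
f 64 79 84
f 79 58 81
f 84 81 65
f 79 81 84
f 60 86 72
f 86 66 87
f 72 87 61
f 86 87 72
f 60 72 70
f 72 61 71
f 70 71 59
f 72 71 70
f 60 70 77
f 70 59 76
f 77 76 63
f 70 76 77
f 60 77 82
f 77 63 83
f 82 83 65
f 77 83 82
f 60 82 86
f 82 65 89
f 86 89 66
f 82 89 86
f 61 87 75
f 87 66 88
f 75 88 62
f 87 88 75
f 59 71 95
f 71 61 96
f 95 96 68
f 71 96 95
f 63 76 92
f 76 59 91
f 92 91 67
f 76 91 92
f 65 83 84
f 83 63 80
f 84 80 64
f 83 80 84
f 66 89 85
f 89 65 81
f 85 81 58
f 89 81 85



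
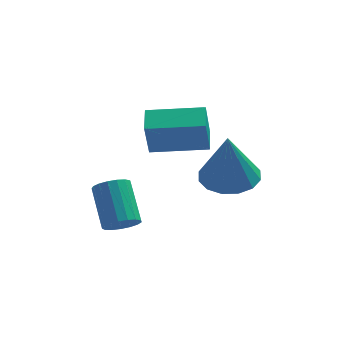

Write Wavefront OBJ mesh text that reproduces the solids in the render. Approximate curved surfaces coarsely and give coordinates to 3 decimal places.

v 0.781 1.66 0.525
v 1.821 1.894 0.619
v 0.679 1.26 2.655
v 1.558 2.376 0.696
v 1.087 2.665 0.728
v 0.534 2.685 0.705
v 0.047 2.43 0.634
v -0.243 1.969 0.534
v -0.258 1.425 0.431
v 0.005 0.944 0.353
v 0.476 0.655 0.322
v 1.029 0.635 0.344
v 1.516 0.889 0.416
v 1.806 1.35 0.516
v -2.821 0.027 -0.732
v -2.556 0.465 -1.165
v -2.914 1.751 -0.08
v -3.179 1.313 0.352
v -2.865 0.451 -1.249
v -3.223 1.737 -0.165
v -3.164 0.34 -1.216
v -3.522 1.626 -0.131
v -3.384 0.157 -1.072
v -3.742 1.443 0.013
v -3.476 -0.056 -0.849
v -3.833 1.23 0.235
v -3.417 -0.25 -0.601
v -3.774 1.036 0.484
v -3.222 -0.38 -0.382
v -3.579 0.906 0.703
v -2.935 -0.417 -0.244
v -3.292 0.869 0.841
v -2.622 -0.352 -0.217
v -2.979 0.934 0.868
v -2.355 -0.201 -0.309
v -2.712 1.085 0.776
v -2.194 0.003 -0.498
v -2.552 1.289 0.587
v -2.177 0.212 -0.74
v -2.535 1.498 0.345
v -2.308 0.379 -0.981
v -2.666 1.665 0.104
v -1.907 3.547 0.473
v -2.07 3.158 1.923
v -1.877 4.579 0.753
v -2.04 4.19 2.203
v 0.18 3.43 0.677
v 0.017 3.041 2.127
v 0.21 4.462 0.957
v 0.047 4.073 2.407
f 2 1 4
f 2 4 3
f 4 1 5
f 4 5 3
f 5 1 6
f 5 6 3
f 6 1 7
f 6 7 3
f 7 1 8
f 7 8 3
f 8 1 9
f 8 9 3
f 9 1 10
f 9 10 3
f 10 1 11
f 10 11 3
f 11 1 12
f 11 12 3
f 12 1 13
f 12 13 3
f 13 1 14
f 13 14 3
f 14 1 2
f 14 2 3
f 16 15 19
f 16 19 17
f 17 19 20
f 17 20 18
f 19 15 21
f 19 21 20
f 20 21 22
f 20 22 18
f 21 15 23
f 21 23 22
f 22 23 24
f 22 24 18
f 23 15 25
f 23 25 24
f 24 25 26
f 24 26 18
f 25 15 27
f 25 27 26
f 26 27 28
f 26 28 18
f 27 15 29
f 27 29 28
f 28 29 30
f 28 30 18
f 29 15 31
f 29 31 30
f 30 31 32
f 30 32 18
f 31 15 33
f 31 33 32
f 32 33 34
f 32 34 18
f 33 15 35
f 33 35 34
f 34 35 36
f 34 36 18
f 35 15 37
f 35 37 36
f 36 37 38
f 36 38 18
f 37 15 39
f 37 39 38
f 38 39 40
f 38 40 18
f 39 15 41
f 39 41 40
f 40 41 42
f 40 42 18
f 41 15 16
f 41 16 42
f 42 16 17
f 42 17 18
f 44 46 43
f 47 44 43
f 43 46 45
f 45 47 43
f 44 50 46
f 48 44 47
f 48 50 44
f 46 50 45
f 49 47 45
f 45 50 49
f 49 48 47
f 50 48 49



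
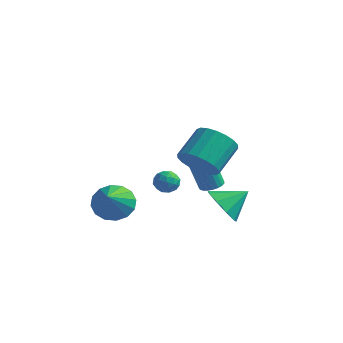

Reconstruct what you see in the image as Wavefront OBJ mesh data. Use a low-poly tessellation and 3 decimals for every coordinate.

v 2.603 -0.654 2.846
v 2.971 -1.204 3.568
v 2.986 0.104 4.557
v 2.617 0.654 3.834
v 3.328 -1.056 3.367
v 3.343 0.252 4.356
v 3.542 -0.829 3.063
v 3.557 0.48 4.051
v 3.57 -0.566 2.715
v 3.585 0.742 3.704
v 3.406 -0.321 2.394
v 3.421 0.987 3.382
v 3.083 -0.142 2.162
v 3.098 1.166 3.15
v 2.665 -0.065 2.065
v 2.68 1.243 3.054
v 2.234 -0.104 2.123
v 2.249 1.204 3.112
v 1.877 -0.252 2.324
v 1.892 1.056 3.313
v 1.663 -0.48 2.629
v 1.678 0.829 3.617
v 1.635 -0.742 2.976
v 1.65 0.566 3.965
v 1.799 -0.987 3.298
v 1.814 0.321 4.286
v 2.122 -1.166 3.53
v 2.137 0.142 4.518
v 2.54 -1.243 3.626
v 2.555 0.065 4.615
v 0.492 3.233 -0.435
v 1.055 3.219 -0.299
v 0.672 2.892 1.251
v 0.108 2.907 1.115
v 1.001 3.451 -0.263
v 0.618 3.124 1.287
v 0.859 3.646 -0.258
v 0.476 3.319 1.293
v 0.653 3.769 -0.282
v 0.27 3.442 1.268
v 0.419 3.8 -0.334
v 0.036 3.473 1.217
v 0.198 3.733 -0.402
v -0.185 3.406 1.148
v 0.028 3.579 -0.477
v -0.355 3.252 1.073
v -0.063 3.366 -0.544
v -0.446 3.039 1.006
v -0.057 3.13 -0.593
v -0.44 2.803 0.958
v 0.043 2.911 -0.614
v -0.34 2.585 0.937
v 0.221 2.749 -0.604
v -0.162 2.422 0.946
v 0.446 2.67 -0.565
v 0.063 2.343 0.985
v 0.678 2.689 -0.504
v 0.295 2.362 1.046
v 0.879 2.801 -0.431
v 0.496 2.475 1.12
v 1.012 2.989 -0.358
v 0.629 2.662 1.192
v -1.835 3.418 -0.313
v -1.301 3.248 -0.646
v -2.439 2.972 -1.054
v -1.905 2.802 -1.387
v -2.039 2.514 -0.818
v -1.666 2.79 -0.36
v -2.074 3.43 -1.34
v -1.701 3.706 -0.882
v -1.449 3.256 -1.281
v -1.427 2.69 -0.958
v -2.313 3.53 -0.742
v -2.291 2.964 -0.419
v -1.515 3.372 -0.415
v -2.225 2.848 -1.285
v -2.304 2.679 -0.951
v -1.99 2.579 -1.147
v -1.729 3.102 -0.246
v -1.415 3.003 -0.442
v -1.85 2.572 -0.543
v -2.325 3.217 -1.258
v -2.011 3.118 -1.454
v -1.75 3.641 -0.553
v -1.436 3.541 -0.749
v -1.89 3.648 -1.157
v -1.288 3.277 -0.984
v -1.643 3.015 -1.419
v -1.743 3.384 -1.391
v -1.523 3.546 -1.122
v -1.275 2.944 -0.794
v -1.631 2.682 -1.23
v -1.709 2.513 -0.895
v -1.49 2.675 -0.626
v -1.362 2.949 -1.167
v -2.109 3.538 -0.47
v -2.465 3.276 -0.906
v -2.25 3.545 -1.074
v -2.031 3.707 -0.805
v -2.097 3.205 -0.281
v -2.452 2.943 -0.716
v -2.217 2.674 -0.578
v -1.997 2.836 -0.309
v -2.378 3.271 -0.533
v -2.61 0.297 -1.284
v -1.816 0.263 -1.891
v -1.75 -1.177 -0.076
v -1.698 0.621 -1.536
v -1.825 0.893 -1.114
v -2.162 1.005 -0.738
v -2.619 0.927 -0.508
v -3.074 0.681 -0.485
v -3.404 0.331 -0.677
v -3.521 -0.028 -1.031
v -3.394 -0.3 -1.453
v -3.057 -0.412 -1.83
v -2.6 -0.334 -2.06
v -2.146 -0.087 -2.082
v 1.519 2.556 -1.172
v 2.136 2.766 -1.996
v 2.261 3.464 -0.388
v 1.576 3.216 -1.988
v 0.99 3.357 -1.598
v 0.651 3.124 -1.009
v 0.719 2.625 -0.496
v 1.161 2.094 -0.3
v 1.771 1.78 -0.512
v 2.263 1.828 -1.033
v 2.407 2.218 -1.619
f 2 1 5
f 2 5 3
f 3 5 6
f 3 6 4
f 5 1 7
f 5 7 6
f 6 7 8
f 6 8 4
f 7 1 9
f 7 9 8
f 8 9 10
f 8 10 4
f 9 1 11
f 9 11 10
f 10 11 12
f 10 12 4
f 11 1 13
f 11 13 12
f 12 13 14
f 12 14 4
f 13 1 15
f 13 15 14
f 14 15 16
f 14 16 4
f 15 1 17
f 15 17 16
f 16 17 18
f 16 18 4
f 17 1 19
f 17 19 18
f 18 19 20
f 18 20 4
f 19 1 21
f 19 21 20
f 20 21 22
f 20 22 4
f 21 1 23
f 21 23 22
f 22 23 24
f 22 24 4
f 23 1 25
f 23 25 24
f 24 25 26
f 24 26 4
f 25 1 27
f 25 27 26
f 26 27 28
f 26 28 4
f 27 1 29
f 27 29 28
f 28 29 30
f 28 30 4
f 29 1 2
f 29 2 30
f 30 2 3
f 30 3 4
f 32 31 35
f 32 35 33
f 33 35 36
f 33 36 34
f 35 31 37
f 35 37 36
f 36 37 38
f 36 38 34
f 37 31 39
f 37 39 38
f 38 39 40
f 38 40 34
f 39 31 41
f 39 41 40
f 40 41 42
f 40 42 34
f 41 31 43
f 41 43 42
f 42 43 44
f 42 44 34
f 43 31 45
f 43 45 44
f 44 45 46
f 44 46 34
f 45 31 47
f 45 47 46
f 46 47 48
f 46 48 34
f 47 31 49
f 47 49 48
f 48 49 50
f 48 50 34
f 49 31 51
f 49 51 50
f 50 51 52
f 50 52 34
f 51 31 53
f 51 53 52
f 52 53 54
f 52 54 34
f 53 31 55
f 53 55 54
f 54 55 56
f 54 56 34
f 55 31 57
f 55 57 56
f 56 57 58
f 56 58 34
f 57 31 59
f 57 59 58
f 58 59 60
f 58 60 34
f 59 31 61
f 59 61 60
f 60 61 62
f 60 62 34
f 61 31 32
f 61 32 62
f 62 32 33
f 62 33 34
f 63 100 79
f 100 74 103
f 79 103 68
f 100 103 79
f 63 79 75
f 79 68 80
f 75 80 64
f 79 80 75
f 63 75 84
f 75 64 85
f 84 85 70
f 75 85 84
f 63 84 96
f 84 70 99
f 96 99 73
f 84 99 96
f 63 96 100
f 96 73 104
f 100 104 74
f 96 104 100
f 64 80 91
f 80 68 94
f 91 94 72
f 80 94 91
f 68 103 81
f 103 74 102
f 81 102 67
f 103 102 81
f 74 104 101
f 104 73 97
f 101 97 65
f 104 97 101
f 73 99 98
f 99 70 86
f 98 86 69
f 99 86 98
f 70 85 90
f 85 64 87
f 90 87 71
f 85 87 90
f 66 92 78
f 92 72 93
f 78 93 67
f 92 93 78
f 66 78 76
f 78 67 77
f 76 77 65
f 78 77 76
f 66 76 83
f 76 65 82
f 83 82 69
f 76 82 83
f 66 83 88
f 83 69 89
f 88 89 71
f 83 89 88
f 66 88 92
f 88 71 95
f 92 95 72
f 88 95 92
f 67 93 81
f 93 72 94
f 81 94 68
f 93 94 81
f 65 77 101
f 77 67 102
f 101 102 74
f 77 102 101
f 69 82 98
f 82 65 97
f 98 97 73
f 82 97 98
f 71 89 90
f 89 69 86
f 90 86 70
f 89 86 90
f 72 95 91
f 95 71 87
f 91 87 64
f 95 87 91
f 106 105 108
f 106 108 107
f 108 105 109
f 108 109 107
f 109 105 110
f 109 110 107
f 110 105 111
f 110 111 107
f 111 105 112
f 111 112 107
f 112 105 113
f 112 113 107
f 113 105 114
f 113 114 107
f 114 105 115
f 114 115 107
f 115 105 116
f 115 116 107
f 116 105 117
f 116 117 107
f 117 105 118
f 117 118 107
f 118 105 106
f 118 106 107
f 120 119 122
f 120 122 121
f 122 119 123
f 122 123 121
f 123 119 124
f 123 124 121
f 124 119 125
f 124 125 121
f 125 119 126
f 125 126 121
f 126 119 127
f 126 127 121
f 127 119 128
f 127 128 121
f 128 119 129
f 128 129 121
f 129 119 120
f 129 120 121



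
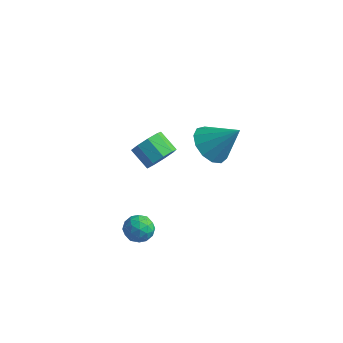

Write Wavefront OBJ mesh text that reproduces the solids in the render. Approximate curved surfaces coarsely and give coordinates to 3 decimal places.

v -0.618 2.752 0.441
v 0.138 2.88 -0.306
v 0.618 3.148 1.759
v -0.118 3.42 -0.229
v -0.532 3.748 0.061
v -0.974 3.76 0.471
v -1.303 3.452 0.871
v -1.414 2.921 1.135
v -1.272 2.336 1.178
v -0.922 1.884 0.987
v -0.476 1.707 0.623
v -0.075 1.861 0.2
v 0.154 2.299 -0.146
v -0.868 -2.6 -0.318
v -0.531 -3.145 -0.681
v -1.689 -2.535 -1.179
v -1.352 -3.08 -1.542
v -1.698 -3.219 -0.907
v -1.191 -3.259 -0.375
v -1.029 -2.421 -1.485
v -0.522 -2.461 -0.953
v -0.63 -3.034 -1.402
v -1.044 -3.527 -1.045
v -1.176 -2.153 -0.815
v -1.59 -2.646 -0.458
v -0.628 -2.878 -0.424
v -1.592 -2.802 -1.436
v -1.796 -2.884 -1.063
v -1.597 -3.204 -1.276
v -1.016 -2.945 -0.244
v -0.817 -3.265 -0.458
v -1.503 -3.309 -0.591
v -1.403 -2.415 -1.402
v -1.204 -2.735 -1.616
v -0.623 -2.476 -0.584
v -0.424 -2.796 -0.797
v -0.717 -2.371 -1.269
v -0.488 -3.133 -1.061
v -0.97 -3.095 -1.567
v -0.781 -2.707 -1.533
v -0.483 -2.731 -1.221
v -0.731 -3.423 -0.851
v -1.213 -3.385 -1.357
v -1.417 -3.467 -0.984
v -1.118 -3.49 -0.672
v -0.789 -3.358 -1.275
v -1.007 -2.295 -0.503
v -1.489 -2.257 -1.009
v -1.102 -2.19 -1.188
v -0.803 -2.213 -0.876
v -1.25 -2.585 -0.293
v -1.732 -2.547 -0.799
v -1.737 -2.949 -0.639
v -1.439 -2.973 -0.327
v -1.431 -2.322 -0.585
v -1.093 -0.872 2.314
v -0.781 -1.245 2.963
v -1.695 -0.98 3.554
v -2.007 -0.608 2.906
v -0.63 -0.712 2.959
v -1.543 -0.447 3.55
v -0.695 -0.254 2.654
v -1.608 0.01 3.245
v -0.946 -0.086 2.19
v -1.86 0.179 2.781
v -1.266 -0.285 1.784
v -2.18 -0.021 2.375
v -1.505 -0.76 1.626
v -2.419 -0.495 2.218
v -1.552 -1.287 1.791
v -2.465 -1.022 2.382
v -1.383 -1.62 2.2
v -2.297 -1.355 2.791
v -1.079 -1.603 2.663
v -1.993 -1.339 3.254
f 2 1 4
f 2 4 3
f 4 1 5
f 4 5 3
f 5 1 6
f 5 6 3
f 6 1 7
f 6 7 3
f 7 1 8
f 7 8 3
f 8 1 9
f 8 9 3
f 9 1 10
f 9 10 3
f 10 1 11
f 10 11 3
f 11 1 12
f 11 12 3
f 12 1 13
f 12 13 3
f 13 1 2
f 13 2 3
f 14 51 30
f 51 25 54
f 30 54 19
f 51 54 30
f 14 30 26
f 30 19 31
f 26 31 15
f 30 31 26
f 14 26 35
f 26 15 36
f 35 36 21
f 26 36 35
f 14 35 47
f 35 21 50
f 47 50 24
f 35 50 47
f 14 47 51
f 47 24 55
f 51 55 25
f 47 55 51
f 15 31 42
f 31 19 45
f 42 45 23
f 31 45 42
f 19 54 32
f 54 25 53
f 32 53 18
f 54 53 32
f 25 55 52
f 55 24 48
f 52 48 16
f 55 48 52
f 24 50 49
f 50 21 37
f 49 37 20
f 50 37 49
f 21 36 41
f 36 15 38
f 41 38 22
f 36 38 41
f 17 43 29
f 43 23 44
f 29 44 18
f 43 44 29
f 17 29 27
f 29 18 28
f 27 28 16
f 29 28 27
f 17 27 34
f 27 16 33
f 34 33 20
f 27 33 34
f 17 34 39
f 34 20 40
f 39 40 22
f 34 40 39
f 17 39 43
f 39 22 46
f 43 46 23
f 39 46 43
f 18 44 32
f 44 23 45
f 32 45 19
f 44 45 32
f 16 28 52
f 28 18 53
f 52 53 25
f 28 53 52
f 20 33 49
f 33 16 48
f 49 48 24
f 33 48 49
f 22 40 41
f 40 20 37
f 41 37 21
f 40 37 41
f 23 46 42
f 46 22 38
f 42 38 15
f 46 38 42
f 57 56 60
f 57 60 58
f 58 60 61
f 58 61 59
f 60 56 62
f 60 62 61
f 61 62 63
f 61 63 59
f 62 56 64
f 62 64 63
f 63 64 65
f 63 65 59
f 64 56 66
f 64 66 65
f 65 66 67
f 65 67 59
f 66 56 68
f 66 68 67
f 67 68 69
f 67 69 59
f 68 56 70
f 68 70 69
f 69 70 71
f 69 71 59
f 70 56 72
f 70 72 71
f 71 72 73
f 71 73 59
f 72 56 74
f 72 74 73
f 73 74 75
f 73 75 59
f 74 56 57
f 74 57 75
f 75 57 58
f 75 58 59



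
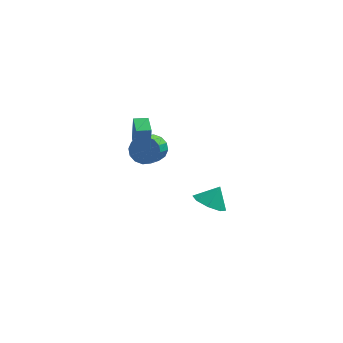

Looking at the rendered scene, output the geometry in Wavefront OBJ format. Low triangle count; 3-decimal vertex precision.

v 2.522 -3.566 0.223
v 3.397 -3.761 -0.147
v 3.038 -3.094 1.197
v 3.15 -3.089 -0.342
v 2.534 -2.696 -0.206
v 1.912 -2.813 0.181
v 1.646 -3.371 0.592
v 1.894 -4.044 0.787
v 2.509 -4.436 0.651
v 3.132 -4.319 0.264
v -1.168 3.971 -1.535
v -0.365 4.002 -1.067
v -0.689 2.9 -0.437
v -1.492 2.869 -0.905
v -0.677 4.249 -0.796
v -1.001 3.147 -0.166
v -1.12 4.421 -0.722
v -1.444 3.319 -0.093
v -1.577 4.473 -0.867
v -1.9 3.371 -0.237
v -1.924 4.39 -1.19
v -2.247 3.288 -0.56
v -2.068 4.195 -1.606
v -2.392 3.093 -0.976
v -1.971 3.94 -2.003
v -2.295 2.838 -1.373
v -1.659 3.693 -2.274
v -1.983 2.591 -1.644
v -1.216 3.521 -2.347
v -1.54 2.419 -1.718
v -0.76 3.469 -2.203
v -1.083 2.367 -1.573
v -0.413 3.552 -1.88
v -0.736 2.45 -1.25
v -0.268 3.747 -1.464
v -0.592 2.645 -0.834
v -1.741 0.551 0.849
v -1.662 0.506 2.516
v -2.036 1.806 0.896
v -1.956 1.761 2.564
v -0.944 0.739 0.816
v -0.864 0.694 2.484
v -1.238 1.994 0.864
v -1.159 1.949 2.531
f 2 1 4
f 2 4 3
f 4 1 5
f 4 5 3
f 5 1 6
f 5 6 3
f 6 1 7
f 6 7 3
f 7 1 8
f 7 8 3
f 8 1 9
f 8 9 3
f 9 1 10
f 9 10 3
f 10 1 2
f 10 2 3
f 12 11 15
f 12 15 13
f 13 15 16
f 13 16 14
f 15 11 17
f 15 17 16
f 16 17 18
f 16 18 14
f 17 11 19
f 17 19 18
f 18 19 20
f 18 20 14
f 19 11 21
f 19 21 20
f 20 21 22
f 20 22 14
f 21 11 23
f 21 23 22
f 22 23 24
f 22 24 14
f 23 11 25
f 23 25 24
f 24 25 26
f 24 26 14
f 25 11 27
f 25 27 26
f 26 27 28
f 26 28 14
f 27 11 29
f 27 29 28
f 28 29 30
f 28 30 14
f 29 11 31
f 29 31 30
f 30 31 32
f 30 32 14
f 31 11 33
f 31 33 32
f 32 33 34
f 32 34 14
f 33 11 35
f 33 35 34
f 34 35 36
f 34 36 14
f 35 11 12
f 35 12 36
f 36 12 13
f 36 13 14
f 38 40 37
f 41 38 37
f 37 40 39
f 39 41 37
f 38 44 40
f 42 38 41
f 42 44 38
f 40 44 39
f 43 41 39
f 39 44 43
f 43 42 41
f 44 42 43



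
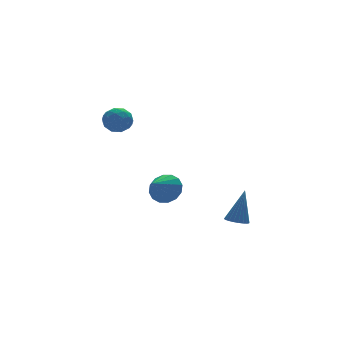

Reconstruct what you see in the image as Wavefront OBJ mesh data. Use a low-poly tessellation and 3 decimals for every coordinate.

v 2.049 -0.219 -4.204
v 2.638 -0.012 -4.419
v 2.671 0.019 -2.276
v 2.509 0.21 -4.405
v 2.31 0.367 -4.36
v 2.071 0.435 -4.292
v 1.829 0.403 -4.21
v 1.62 0.277 -4.127
v 1.477 0.075 -4.056
v 1.421 -0.172 -4.008
v 1.461 -0.426 -3.989
v 1.59 -0.648 -4.003
v 1.789 -0.805 -4.048
v 2.028 -0.873 -4.117
v 2.27 -0.841 -4.199
v 2.479 -0.714 -4.281
v 2.622 -0.512 -4.352
v 2.678 -0.266 -4.401
v -3.81 2.751 2.83
v -2.985 2.661 2.852
v -3.955 1.599 3.508
v -3.13 1.509 3.53
v -3.493 2.113 3.969
v -3.404 2.825 3.55
v -3.536 1.435 2.81
v -3.447 2.147 2.391
v -2.815 1.848 2.84
v -2.789 2.266 3.557
v -4.151 1.994 2.803
v -4.125 2.412 3.52
v -3.385 2.807 2.781
v -3.555 1.453 3.579
v -3.769 1.808 3.837
v -3.284 1.755 3.85
v -3.631 2.903 3.192
v -3.146 2.85 3.205
v -3.445 2.528 3.862
v -3.794 1.41 3.155
v -3.309 1.357 3.168
v -3.656 2.505 2.51
v -3.171 2.452 2.523
v -3.495 1.732 2.498
v -2.8 2.276 2.787
v -2.885 1.599 3.186
v -3.124 1.556 2.762
v -3.072 1.974 2.516
v -2.785 2.522 3.209
v -2.87 1.845 3.607
v -3.083 2.2 3.865
v -3.031 2.618 3.619
v -2.685 2.044 3.201
v -4.07 2.415 2.753
v -4.155 1.738 3.151
v -3.909 1.642 2.741
v -3.857 2.06 2.495
v -4.055 2.661 3.174
v -4.14 1.984 3.573
v -3.868 2.286 3.844
v -3.816 2.704 3.598
v -4.255 2.216 3.159
v -1.381 1.036 -1.63
v -0.906 1.247 -0.847
v -2.519 0.404 -0.77
v -1.186 1.635 -0.933
v -1.519 1.863 -1.205
v -1.814 1.869 -1.592
v -1.994 1.652 -1.988
v -2.009 1.27 -2.289
v -1.856 0.825 -2.413
v -1.576 0.437 -2.328
v -1.243 0.209 -2.055
v -0.948 0.203 -1.668
v -0.768 0.42 -1.272
v -0.753 0.802 -0.971
f 2 1 4
f 2 4 3
f 4 1 5
f 4 5 3
f 5 1 6
f 5 6 3
f 6 1 7
f 6 7 3
f 7 1 8
f 7 8 3
f 8 1 9
f 8 9 3
f 9 1 10
f 9 10 3
f 10 1 11
f 10 11 3
f 11 1 12
f 11 12 3
f 12 1 13
f 12 13 3
f 13 1 14
f 13 14 3
f 14 1 15
f 14 15 3
f 15 1 16
f 15 16 3
f 16 1 17
f 16 17 3
f 17 1 18
f 17 18 3
f 18 1 2
f 18 2 3
f 19 56 35
f 56 30 59
f 35 59 24
f 56 59 35
f 19 35 31
f 35 24 36
f 31 36 20
f 35 36 31
f 19 31 40
f 31 20 41
f 40 41 26
f 31 41 40
f 19 40 52
f 40 26 55
f 52 55 29
f 40 55 52
f 19 52 56
f 52 29 60
f 56 60 30
f 52 60 56
f 20 36 47
f 36 24 50
f 47 50 28
f 36 50 47
f 24 59 37
f 59 30 58
f 37 58 23
f 59 58 37
f 30 60 57
f 60 29 53
f 57 53 21
f 60 53 57
f 29 55 54
f 55 26 42
f 54 42 25
f 55 42 54
f 26 41 46
f 41 20 43
f 46 43 27
f 41 43 46
f 22 48 34
f 48 28 49
f 34 49 23
f 48 49 34
f 22 34 32
f 34 23 33
f 32 33 21
f 34 33 32
f 22 32 39
f 32 21 38
f 39 38 25
f 32 38 39
f 22 39 44
f 39 25 45
f 44 45 27
f 39 45 44
f 22 44 48
f 44 27 51
f 48 51 28
f 44 51 48
f 23 49 37
f 49 28 50
f 37 50 24
f 49 50 37
f 21 33 57
f 33 23 58
f 57 58 30
f 33 58 57
f 25 38 54
f 38 21 53
f 54 53 29
f 38 53 54
f 27 45 46
f 45 25 42
f 46 42 26
f 45 42 46
f 28 51 47
f 51 27 43
f 47 43 20
f 51 43 47
f 62 61 64
f 62 64 63
f 64 61 65
f 64 65 63
f 65 61 66
f 65 66 63
f 66 61 67
f 66 67 63
f 67 61 68
f 67 68 63
f 68 61 69
f 68 69 63
f 69 61 70
f 69 70 63
f 70 61 71
f 70 71 63
f 71 61 72
f 71 72 63
f 72 61 73
f 72 73 63
f 73 61 74
f 73 74 63
f 74 61 62
f 74 62 63

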